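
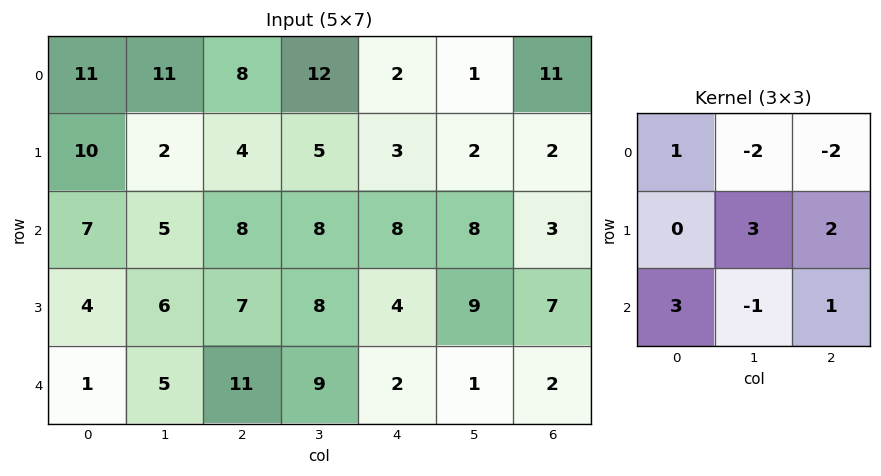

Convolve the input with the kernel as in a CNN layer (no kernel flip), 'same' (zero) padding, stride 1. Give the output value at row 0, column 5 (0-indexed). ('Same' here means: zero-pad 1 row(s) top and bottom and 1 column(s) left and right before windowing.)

The receptive field on the zero-padded input at this output position is [0 0 0 / 2 1 11 / 3 2 2]. Elementwise product with the kernel and sum: 0·1 + 0·-2 + 0·-2 + 1·3 + 11·2 + 3·3 + 2·-1 + 2·1.

34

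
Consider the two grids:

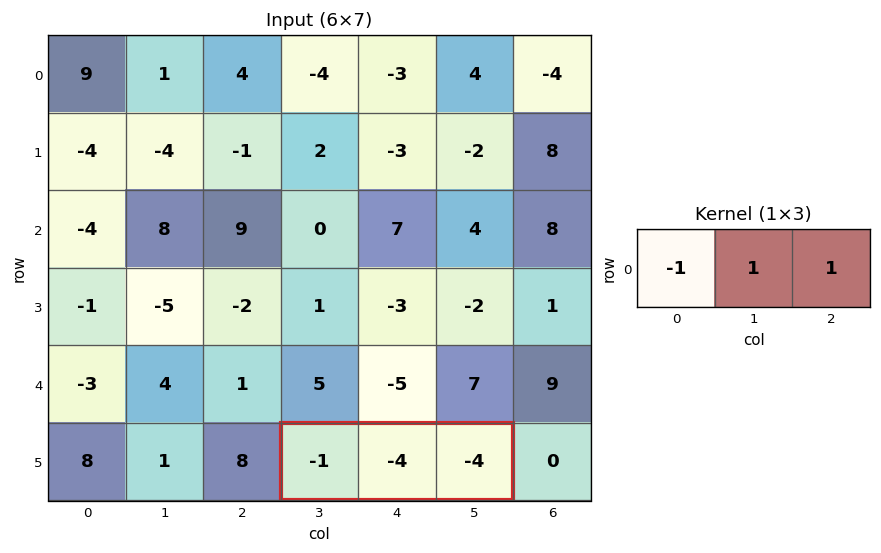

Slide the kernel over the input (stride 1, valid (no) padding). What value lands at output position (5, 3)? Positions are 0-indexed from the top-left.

-7

The receptive field on the input at this output position is [-1 -4 -4]. Elementwise product with the kernel and sum: -1·-1 + -4·1 + -4·1.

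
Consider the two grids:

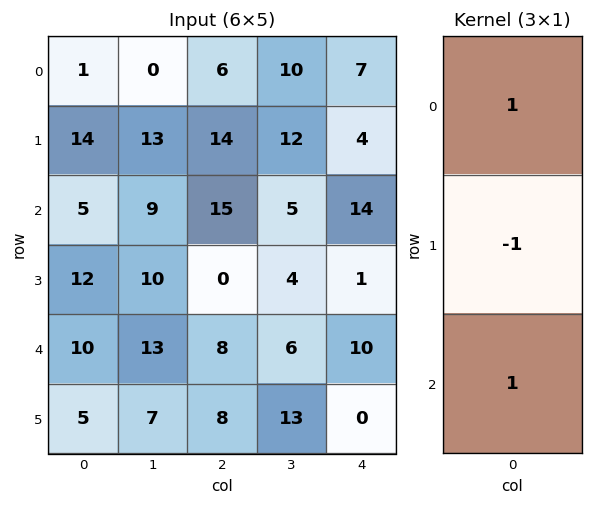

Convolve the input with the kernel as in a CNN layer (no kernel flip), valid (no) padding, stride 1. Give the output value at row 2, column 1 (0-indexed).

The receptive field on the input at this output position is [9 / 10 / 13]. Elementwise product with the kernel and sum: 9·1 + 10·-1 + 13·1.

12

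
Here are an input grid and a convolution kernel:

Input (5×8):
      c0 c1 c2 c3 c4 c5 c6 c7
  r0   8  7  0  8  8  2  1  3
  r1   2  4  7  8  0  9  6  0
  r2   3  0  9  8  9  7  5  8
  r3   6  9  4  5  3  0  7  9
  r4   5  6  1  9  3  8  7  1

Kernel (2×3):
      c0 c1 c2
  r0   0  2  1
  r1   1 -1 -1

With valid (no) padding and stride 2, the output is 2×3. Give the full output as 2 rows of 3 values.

Output[0,0]: The receptive field on the input at this output position is [8 7 0 / 2 4 7]. Elementwise product with the kernel and sum: 7·2 + 0·1 + 2·1 + 4·-1 + 7·-1.
Output[0,1]: The receptive field on the input at this output position is [0 8 8 / 7 8 0]. Elementwise product with the kernel and sum: 8·2 + 8·1 + 7·1 + 8·-1 + 0·-1.

5 23 -10
2 21 15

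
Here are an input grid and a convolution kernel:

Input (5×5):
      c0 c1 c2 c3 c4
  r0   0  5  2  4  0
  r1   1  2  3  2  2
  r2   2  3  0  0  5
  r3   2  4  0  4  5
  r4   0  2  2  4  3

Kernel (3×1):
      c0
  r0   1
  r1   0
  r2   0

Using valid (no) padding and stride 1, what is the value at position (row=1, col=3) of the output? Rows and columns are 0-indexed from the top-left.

The receptive field on the input at this output position is [2 / 0 / 4]. Elementwise product with the kernel and sum: 2·1.

2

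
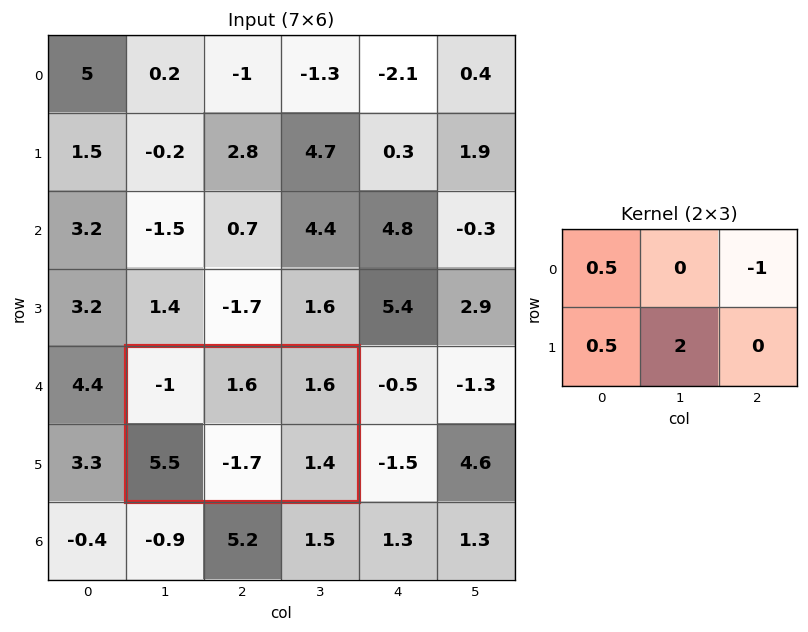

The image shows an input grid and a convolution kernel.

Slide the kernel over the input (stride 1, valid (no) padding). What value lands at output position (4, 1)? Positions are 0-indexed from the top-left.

The receptive field on the input at this output position is [-1 1.6 1.6 / 5.5 -1.7 1.4]. Elementwise product with the kernel and sum: -1·0.5 + 1.6·-1 + 5.5·0.5 + -1.7·2.

-2.75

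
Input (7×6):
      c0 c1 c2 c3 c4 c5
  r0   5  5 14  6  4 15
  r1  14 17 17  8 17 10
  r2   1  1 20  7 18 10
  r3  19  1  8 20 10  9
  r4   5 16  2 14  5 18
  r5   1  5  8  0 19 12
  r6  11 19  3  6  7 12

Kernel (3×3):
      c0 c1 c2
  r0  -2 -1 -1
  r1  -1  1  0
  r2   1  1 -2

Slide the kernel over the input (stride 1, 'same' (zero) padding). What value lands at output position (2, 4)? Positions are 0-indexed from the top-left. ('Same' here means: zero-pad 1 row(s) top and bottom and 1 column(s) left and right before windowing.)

The receptive field on the zero-padded input at this output position is [8 17 10 / 7 18 10 / 20 10 9]. Elementwise product with the kernel and sum: 8·-2 + 17·-1 + 10·-1 + 7·-1 + 18·1 + 20·1 + 10·1 + 9·-2.

-20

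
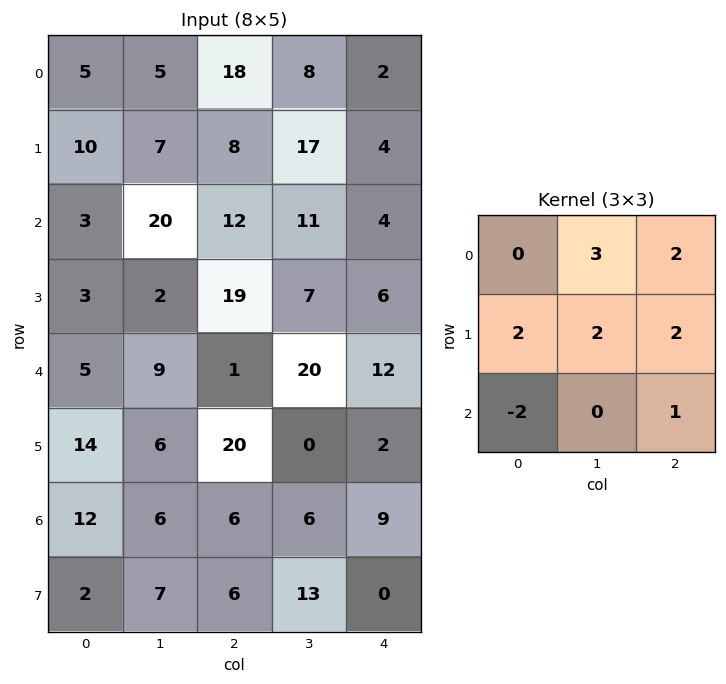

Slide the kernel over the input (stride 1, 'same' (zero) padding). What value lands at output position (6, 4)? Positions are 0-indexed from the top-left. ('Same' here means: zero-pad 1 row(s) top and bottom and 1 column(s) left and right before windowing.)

10

The receptive field on the zero-padded input at this output position is [0 2 0 / 6 9 0 / 13 0 0]. Elementwise product with the kernel and sum: 2·3 + 0·2 + 6·2 + 9·2 + 0·2 + 13·-2 + 0·1.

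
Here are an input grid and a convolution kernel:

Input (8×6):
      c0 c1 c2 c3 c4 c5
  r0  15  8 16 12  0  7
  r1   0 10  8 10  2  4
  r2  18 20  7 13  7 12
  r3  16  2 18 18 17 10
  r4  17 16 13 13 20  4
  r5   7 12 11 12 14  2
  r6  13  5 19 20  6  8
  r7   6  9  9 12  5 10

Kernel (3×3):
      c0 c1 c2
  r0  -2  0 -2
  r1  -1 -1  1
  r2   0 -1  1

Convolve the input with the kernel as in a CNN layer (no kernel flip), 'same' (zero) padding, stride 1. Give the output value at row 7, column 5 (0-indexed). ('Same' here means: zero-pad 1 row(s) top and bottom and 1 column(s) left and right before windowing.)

The receptive field on the zero-padded input at this output position is [6 8 0 / 5 10 0 / 0 0 0]. Elementwise product with the kernel and sum: 6·-2 + 0·-2 + 5·-1 + 10·-1 + 0·1 + 0·-1 + 0·1.

-27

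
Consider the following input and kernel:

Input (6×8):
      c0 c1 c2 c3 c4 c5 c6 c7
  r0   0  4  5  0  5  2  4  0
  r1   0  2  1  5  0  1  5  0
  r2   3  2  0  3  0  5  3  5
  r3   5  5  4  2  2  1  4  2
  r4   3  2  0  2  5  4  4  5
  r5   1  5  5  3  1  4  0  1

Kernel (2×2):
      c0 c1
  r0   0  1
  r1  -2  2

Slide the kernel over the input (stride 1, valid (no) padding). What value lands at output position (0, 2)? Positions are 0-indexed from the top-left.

8

The receptive field on the input at this output position is [5 0 / 1 5]. Elementwise product with the kernel and sum: 0·1 + 1·-2 + 5·2.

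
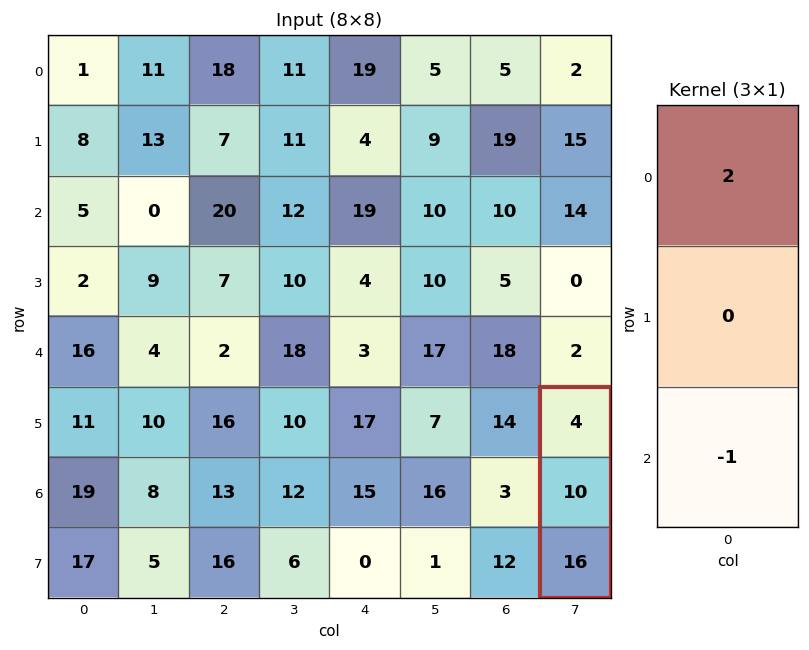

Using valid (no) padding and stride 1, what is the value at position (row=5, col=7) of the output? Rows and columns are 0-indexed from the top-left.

The receptive field on the input at this output position is [4 / 10 / 16]. Elementwise product with the kernel and sum: 4·2 + 16·-1.

-8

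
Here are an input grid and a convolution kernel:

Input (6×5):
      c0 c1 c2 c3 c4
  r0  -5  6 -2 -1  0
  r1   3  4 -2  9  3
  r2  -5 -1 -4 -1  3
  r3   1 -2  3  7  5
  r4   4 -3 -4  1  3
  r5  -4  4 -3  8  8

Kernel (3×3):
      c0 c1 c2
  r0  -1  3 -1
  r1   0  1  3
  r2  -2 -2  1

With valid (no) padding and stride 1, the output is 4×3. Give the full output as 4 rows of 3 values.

31 23 30
3 -21 19
7 29 29
-28 9 21

Output[0,0]: The receptive field on the input at this output position is [-5 6 -2 / 3 4 -2 / -5 -1 -4]. Elementwise product with the kernel and sum: -5·-1 + 6·3 + -2·-1 + 4·1 + -2·3 + -5·-2 + -1·-2 + -4·1.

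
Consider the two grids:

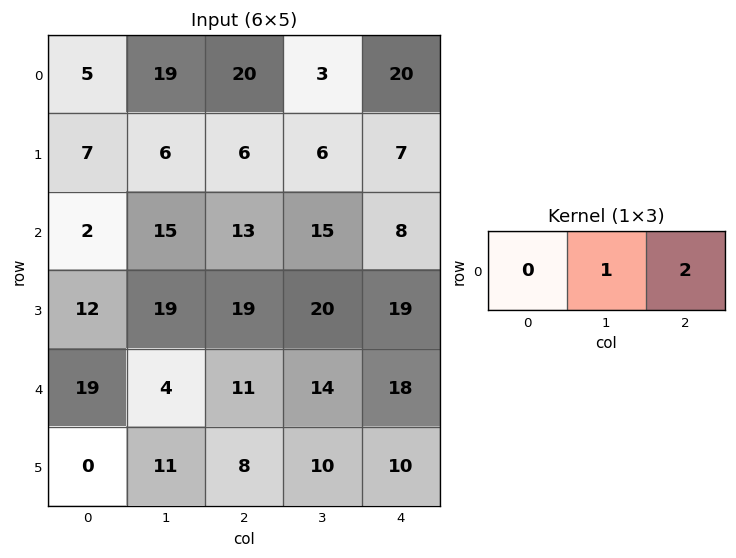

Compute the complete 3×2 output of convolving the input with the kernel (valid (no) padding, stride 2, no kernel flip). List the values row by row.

Output[0,0]: The receptive field on the input at this output position is [5 19 20]. Elementwise product with the kernel and sum: 19·1 + 20·2.
Output[0,1]: The receptive field on the input at this output position is [20 3 20]. Elementwise product with the kernel and sum: 3·1 + 20·2.

59 43
41 31
26 50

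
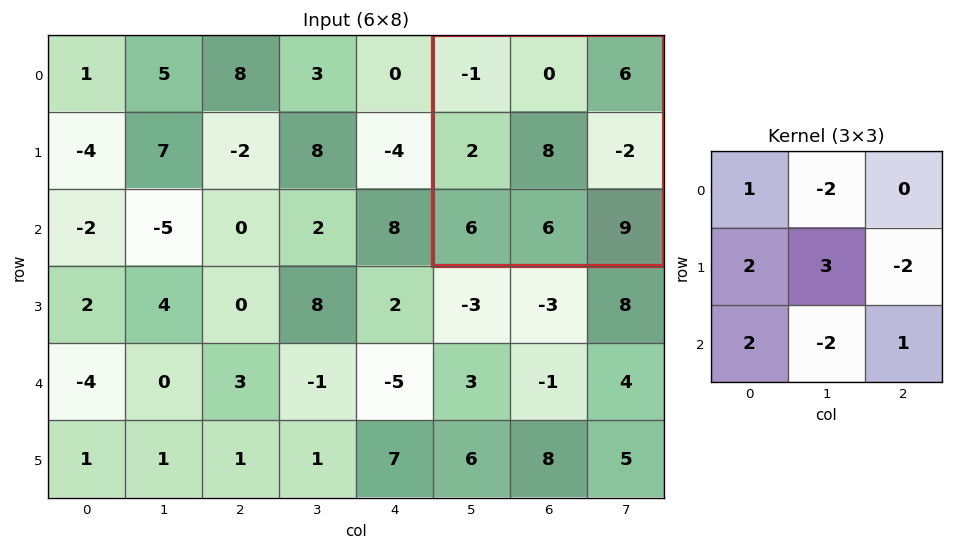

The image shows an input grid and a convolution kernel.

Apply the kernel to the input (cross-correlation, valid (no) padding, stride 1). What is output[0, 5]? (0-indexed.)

40

The receptive field on the input at this output position is [-1 0 6 / 2 8 -2 / 6 6 9]. Elementwise product with the kernel and sum: -1·1 + 0·-2 + 2·2 + 8·3 + -2·-2 + 6·2 + 6·-2 + 9·1.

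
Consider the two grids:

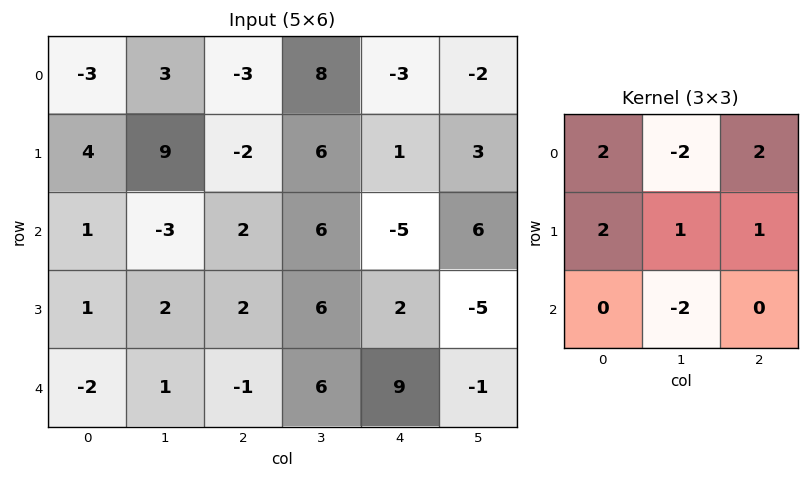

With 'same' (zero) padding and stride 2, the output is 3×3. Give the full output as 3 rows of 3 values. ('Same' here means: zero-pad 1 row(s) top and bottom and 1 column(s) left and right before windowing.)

Output[0,0]: The receptive field on the zero-padded input at this output position is [0 0 0 / 0 -3 3 / 0 4 9]. Elementwise product with the kernel and sum: 0·2 + 0·-2 + 0·2 + 0·2 + -3·1 + 3·1 + 4·-2.
Output[0,1]: The receptive field on the zero-padded input at this output position is [0 0 0 / 3 -3 8 / 9 -2 6]. Elementwise product with the kernel and sum: 0·2 + 0·-2 + 0·2 + 3·2 + -3·1 + 8·1 + -2·-2.

-8 15 9
6 32 25
1 19 18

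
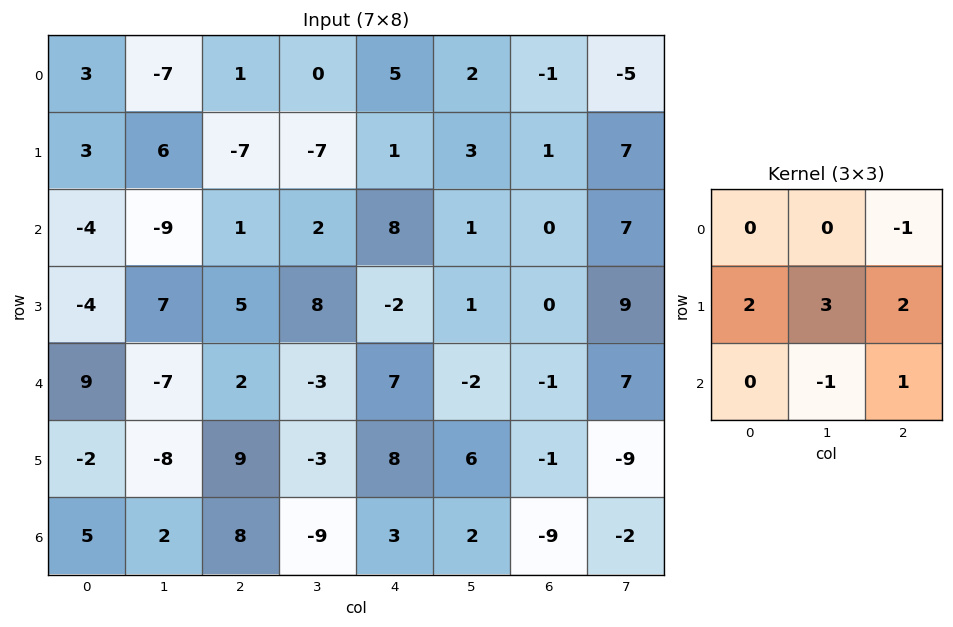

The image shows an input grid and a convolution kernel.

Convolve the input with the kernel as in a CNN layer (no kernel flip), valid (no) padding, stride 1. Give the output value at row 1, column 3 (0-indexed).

30

The receptive field on the input at this output position is [-7 1 3 / 2 8 1 / 8 -2 1]. Elementwise product with the kernel and sum: 3·-1 + 2·2 + 8·3 + 1·2 + -2·-1 + 1·1.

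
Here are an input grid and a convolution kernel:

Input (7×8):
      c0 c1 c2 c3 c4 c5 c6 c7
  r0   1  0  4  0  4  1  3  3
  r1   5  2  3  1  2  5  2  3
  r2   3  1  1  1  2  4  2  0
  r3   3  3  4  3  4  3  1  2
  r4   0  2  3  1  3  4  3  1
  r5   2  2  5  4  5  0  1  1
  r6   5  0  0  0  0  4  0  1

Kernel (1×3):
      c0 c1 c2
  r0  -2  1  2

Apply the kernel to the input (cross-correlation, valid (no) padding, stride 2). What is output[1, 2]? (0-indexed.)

4

The receptive field on the input at this output position is [2 4 2]. Elementwise product with the kernel and sum: 2·-2 + 4·1 + 2·2.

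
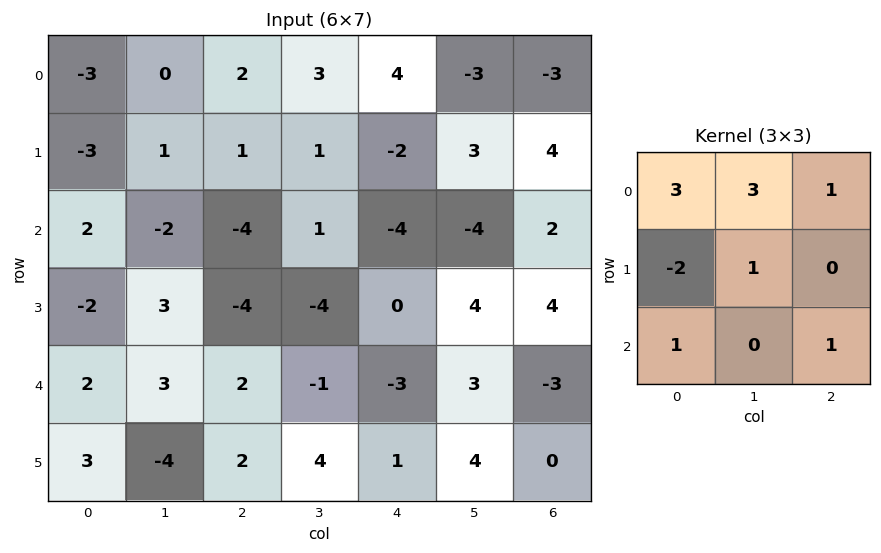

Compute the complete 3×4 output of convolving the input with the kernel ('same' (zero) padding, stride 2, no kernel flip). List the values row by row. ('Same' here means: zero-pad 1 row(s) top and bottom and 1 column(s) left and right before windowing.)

Output[0,0]: The receptive field on the zero-padded input at this output position is [0 0 0 / 0 -3 0 / 0 -3 1]. Elementwise product with the kernel and sum: 0·3 + 0·3 + 0·1 + 0·-2 + -3·1 + 0·1 + 1·1.

-2 4 2 6
-3 6 -6 35
-5 -11 -1 19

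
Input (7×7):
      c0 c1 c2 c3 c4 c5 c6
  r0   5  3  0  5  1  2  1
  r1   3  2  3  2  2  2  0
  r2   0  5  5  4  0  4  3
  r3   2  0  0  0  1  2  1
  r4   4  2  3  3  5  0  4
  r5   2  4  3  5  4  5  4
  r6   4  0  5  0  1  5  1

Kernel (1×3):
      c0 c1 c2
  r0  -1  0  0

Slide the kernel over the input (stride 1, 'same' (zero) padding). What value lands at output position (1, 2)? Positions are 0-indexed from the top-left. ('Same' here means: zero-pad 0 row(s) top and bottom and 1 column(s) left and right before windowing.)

The receptive field on the zero-padded input at this output position is [2 3 2]. Elementwise product with the kernel and sum: 2·-1.

-2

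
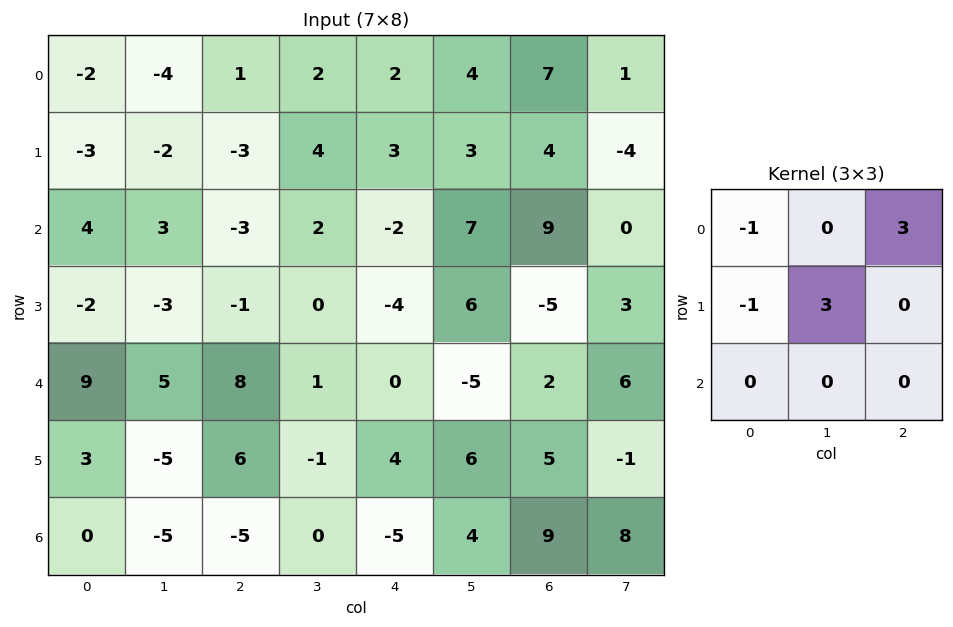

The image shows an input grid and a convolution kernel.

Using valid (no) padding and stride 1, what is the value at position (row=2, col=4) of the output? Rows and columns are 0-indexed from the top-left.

The receptive field on the input at this output position is [-2 7 9 / -4 6 -5 / 0 -5 2]. Elementwise product with the kernel and sum: -2·-1 + 9·3 + -4·-1 + 6·3.

51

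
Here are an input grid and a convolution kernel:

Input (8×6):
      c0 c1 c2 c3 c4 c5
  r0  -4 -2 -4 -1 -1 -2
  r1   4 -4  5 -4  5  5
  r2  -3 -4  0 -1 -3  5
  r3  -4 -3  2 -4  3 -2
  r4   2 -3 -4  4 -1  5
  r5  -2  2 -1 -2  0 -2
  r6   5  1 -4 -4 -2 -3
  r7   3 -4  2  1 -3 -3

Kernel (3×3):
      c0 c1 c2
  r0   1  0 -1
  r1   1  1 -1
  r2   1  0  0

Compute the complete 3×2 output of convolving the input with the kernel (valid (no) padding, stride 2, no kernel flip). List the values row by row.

Output[0,0]: The receptive field on the input at this output position is [-4 -2 -4 / 4 -4 5 / -3 -4 0]. Elementwise product with the kernel and sum: -4·1 + -4·-1 + 4·1 + -4·1 + 5·-1 + -3·1.
Output[0,1]: The receptive field on the input at this output position is [-4 -1 -1 / 5 -4 5 / 0 -1 -3]. Elementwise product with the kernel and sum: -4·1 + -1·-1 + 5·1 + -4·1 + 5·-1 + 0·1.

-8 -7
-10 -6
12 -10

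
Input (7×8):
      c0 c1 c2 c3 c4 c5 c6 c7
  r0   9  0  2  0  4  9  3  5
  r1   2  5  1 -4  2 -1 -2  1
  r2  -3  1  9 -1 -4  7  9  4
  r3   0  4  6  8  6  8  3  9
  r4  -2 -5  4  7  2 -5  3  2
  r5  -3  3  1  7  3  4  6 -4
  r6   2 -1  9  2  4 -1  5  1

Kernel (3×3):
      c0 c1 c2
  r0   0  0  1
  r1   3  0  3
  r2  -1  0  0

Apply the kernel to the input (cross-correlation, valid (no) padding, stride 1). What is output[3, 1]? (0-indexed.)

11

The receptive field on the input at this output position is [4 6 8 / -5 4 7 / 3 1 7]. Elementwise product with the kernel and sum: 8·1 + -5·3 + 7·3 + 3·-1.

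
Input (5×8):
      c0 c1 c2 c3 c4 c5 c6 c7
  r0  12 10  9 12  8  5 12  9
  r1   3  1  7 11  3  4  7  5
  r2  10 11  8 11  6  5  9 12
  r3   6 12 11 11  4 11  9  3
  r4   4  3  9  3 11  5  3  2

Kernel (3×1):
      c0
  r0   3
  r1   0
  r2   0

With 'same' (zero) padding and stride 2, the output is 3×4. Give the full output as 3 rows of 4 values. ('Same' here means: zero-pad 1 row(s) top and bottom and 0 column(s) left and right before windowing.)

0 0 0 0
9 21 9 21
18 33 12 27

Output[0,0]: The receptive field on the zero-padded input at this output position is [0 / 12 / 3]. Elementwise product with the kernel and sum: 0·3.
Output[0,1]: The receptive field on the zero-padded input at this output position is [0 / 9 / 7]. Elementwise product with the kernel and sum: 0·3.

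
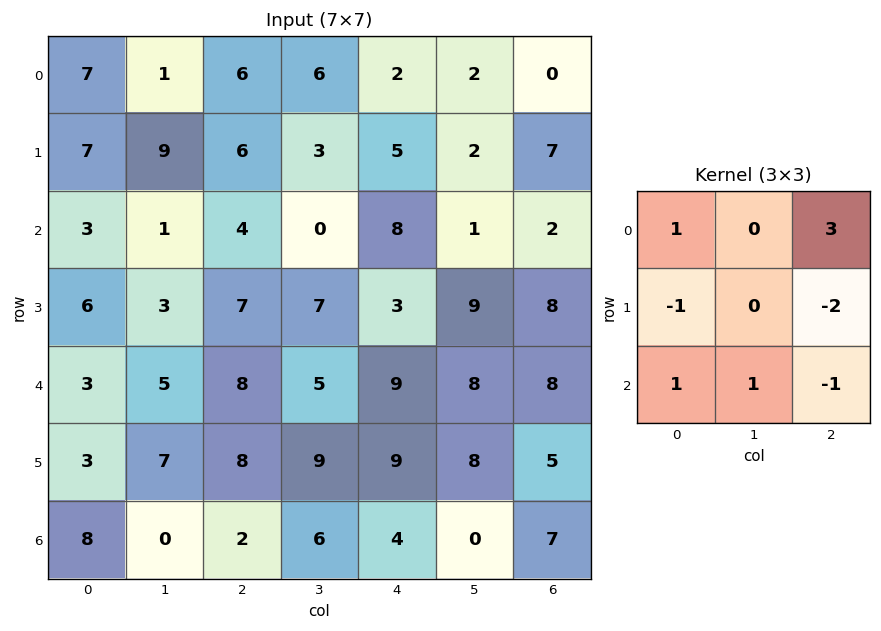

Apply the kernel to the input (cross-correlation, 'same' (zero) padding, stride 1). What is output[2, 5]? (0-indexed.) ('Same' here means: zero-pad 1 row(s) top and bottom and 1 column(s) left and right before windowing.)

18

The receptive field on the zero-padded input at this output position is [5 2 7 / 8 1 2 / 3 9 8]. Elementwise product with the kernel and sum: 5·1 + 7·3 + 8·-1 + 2·-2 + 3·1 + 9·1 + 8·-1.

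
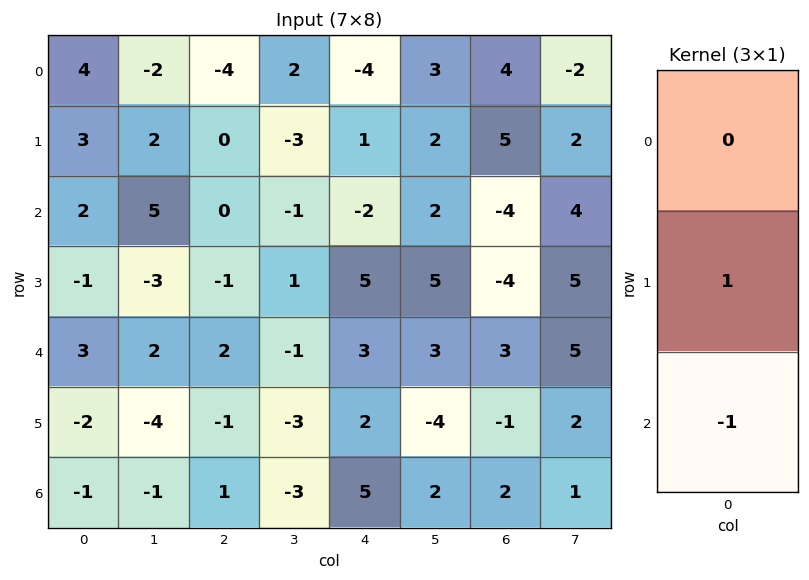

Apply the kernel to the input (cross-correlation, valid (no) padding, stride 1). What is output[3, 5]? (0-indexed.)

The receptive field on the input at this output position is [5 / 3 / -4]. Elementwise product with the kernel and sum: 3·1 + -4·-1.

7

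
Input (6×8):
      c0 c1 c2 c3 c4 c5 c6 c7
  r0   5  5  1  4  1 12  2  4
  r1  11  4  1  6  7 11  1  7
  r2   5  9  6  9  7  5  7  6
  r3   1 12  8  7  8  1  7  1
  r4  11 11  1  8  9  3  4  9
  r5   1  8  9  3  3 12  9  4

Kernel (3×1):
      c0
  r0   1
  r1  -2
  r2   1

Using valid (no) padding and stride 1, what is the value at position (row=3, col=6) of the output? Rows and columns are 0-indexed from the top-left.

The receptive field on the input at this output position is [7 / 4 / 9]. Elementwise product with the kernel and sum: 7·1 + 4·-2 + 9·1.

8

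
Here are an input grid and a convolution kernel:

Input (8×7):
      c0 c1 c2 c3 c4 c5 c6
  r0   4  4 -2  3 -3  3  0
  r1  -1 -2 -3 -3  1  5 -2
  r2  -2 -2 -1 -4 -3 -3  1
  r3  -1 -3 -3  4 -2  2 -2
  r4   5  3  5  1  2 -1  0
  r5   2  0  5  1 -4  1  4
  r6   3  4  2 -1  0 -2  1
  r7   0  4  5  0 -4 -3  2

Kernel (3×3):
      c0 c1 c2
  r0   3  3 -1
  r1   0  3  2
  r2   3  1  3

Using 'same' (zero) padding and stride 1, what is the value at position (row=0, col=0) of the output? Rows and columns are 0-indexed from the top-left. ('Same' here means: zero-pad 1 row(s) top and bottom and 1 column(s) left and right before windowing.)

13

The receptive field on the zero-padded input at this output position is [0 0 0 / 0 4 4 / 0 -1 -2]. Elementwise product with the kernel and sum: 0·3 + 0·3 + 0·-1 + 4·3 + 4·2 + 0·3 + -1·1 + -2·3.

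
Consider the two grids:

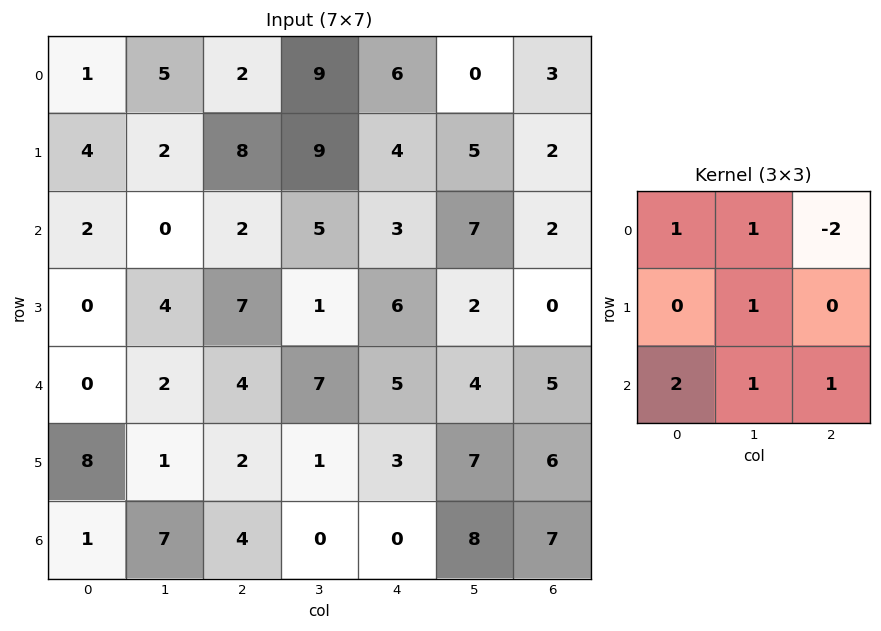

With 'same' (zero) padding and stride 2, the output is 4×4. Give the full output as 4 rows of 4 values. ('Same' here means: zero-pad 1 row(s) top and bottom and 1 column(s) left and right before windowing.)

Output[0,0]: The receptive field on the zero-padded input at this output position is [0 0 0 / 0 1 5 / 0 4 2]. Elementwise product with the kernel and sum: 0·1 + 0·1 + 0·-2 + 1·1 + 0·2 + 4·1 + 2·1.
Output[0,1]: The receptive field on the zero-padded input at this output position is [0 0 0 / 5 2 9 / 2 8 9]. Elementwise product with the kernel and sum: 0·1 + 0·1 + 0·-2 + 2·1 + 2·2 + 8·1 + 9·1.

7 23 33 15
6 10 16 13
1 18 20 27
7 5 -10 20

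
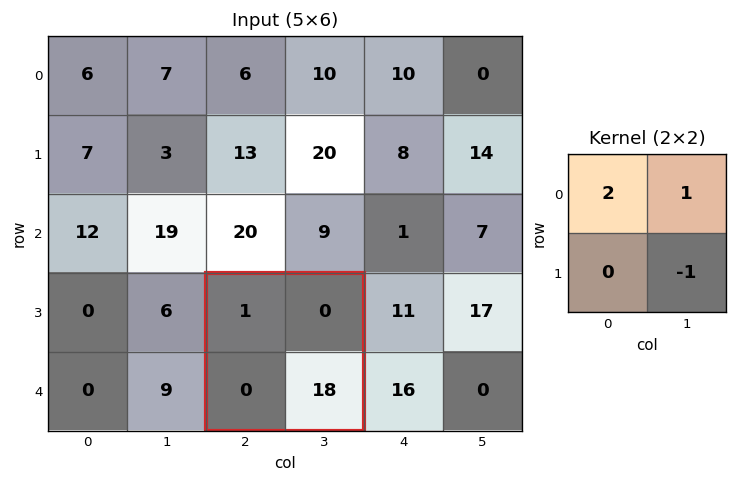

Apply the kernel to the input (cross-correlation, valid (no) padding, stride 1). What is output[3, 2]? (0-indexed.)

The receptive field on the input at this output position is [1 0 / 0 18]. Elementwise product with the kernel and sum: 1·2 + 0·1 + 18·-1.

-16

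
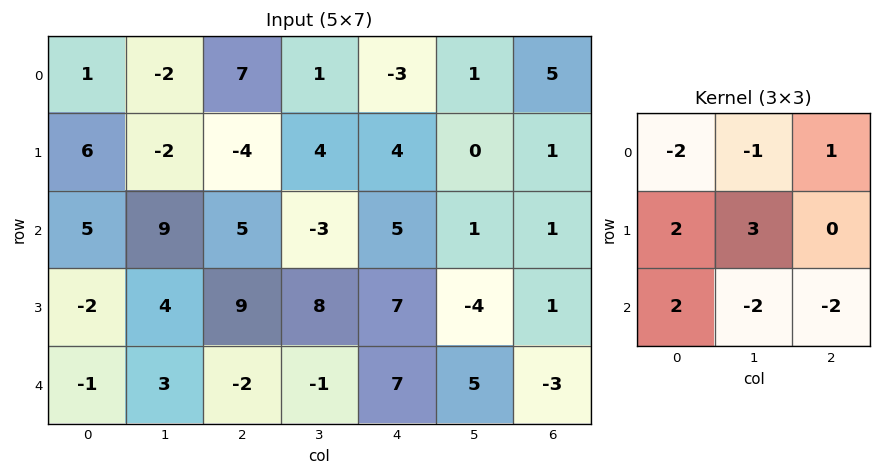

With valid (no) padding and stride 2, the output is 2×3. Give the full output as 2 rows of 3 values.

Output[0,0]: The receptive field on the input at this output position is [1 -2 7 / 6 -2 -4 / 5 9 5]. Elementwise product with the kernel and sum: 1·-2 + -2·-1 + 7·1 + 6·2 + -2·3 + 5·2 + 9·-2 + 5·-2.

-5 -8 24
-10 24 2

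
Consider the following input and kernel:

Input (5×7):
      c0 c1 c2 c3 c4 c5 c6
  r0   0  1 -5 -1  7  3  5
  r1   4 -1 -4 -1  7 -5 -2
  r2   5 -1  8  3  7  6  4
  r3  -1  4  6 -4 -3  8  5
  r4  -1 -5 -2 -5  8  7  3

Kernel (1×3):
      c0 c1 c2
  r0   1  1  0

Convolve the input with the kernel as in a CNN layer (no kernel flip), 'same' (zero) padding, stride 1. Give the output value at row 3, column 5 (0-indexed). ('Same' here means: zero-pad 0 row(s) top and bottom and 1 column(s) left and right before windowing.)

The receptive field on the zero-padded input at this output position is [-3 8 5]. Elementwise product with the kernel and sum: -3·1 + 8·1.

5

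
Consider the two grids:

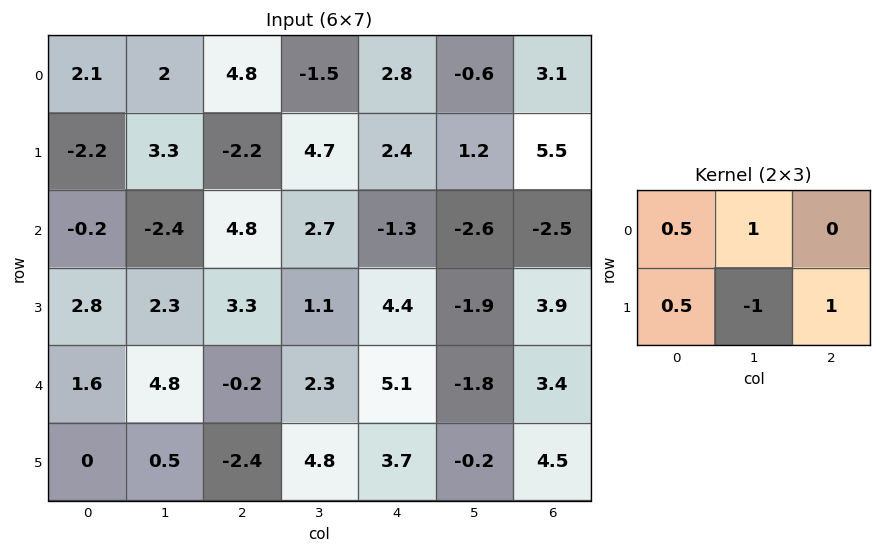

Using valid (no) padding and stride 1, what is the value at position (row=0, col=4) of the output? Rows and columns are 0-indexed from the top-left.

6.3

The receptive field on the input at this output position is [2.8 -0.6 3.1 / 2.4 1.2 5.5]. Elementwise product with the kernel and sum: 2.8·0.5 + -0.6·1 + 2.4·0.5 + 1.2·-1 + 5.5·1.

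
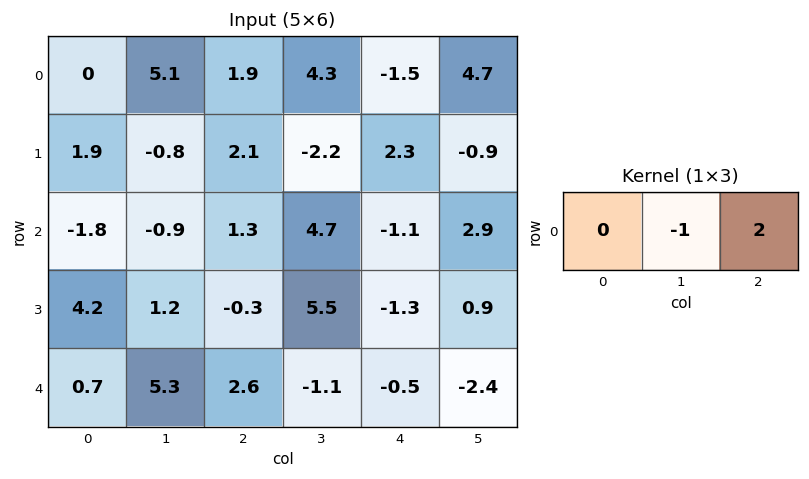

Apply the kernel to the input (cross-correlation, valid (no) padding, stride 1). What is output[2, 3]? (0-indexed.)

The receptive field on the input at this output position is [4.7 -1.1 2.9]. Elementwise product with the kernel and sum: -1.1·-1 + 2.9·2.

6.9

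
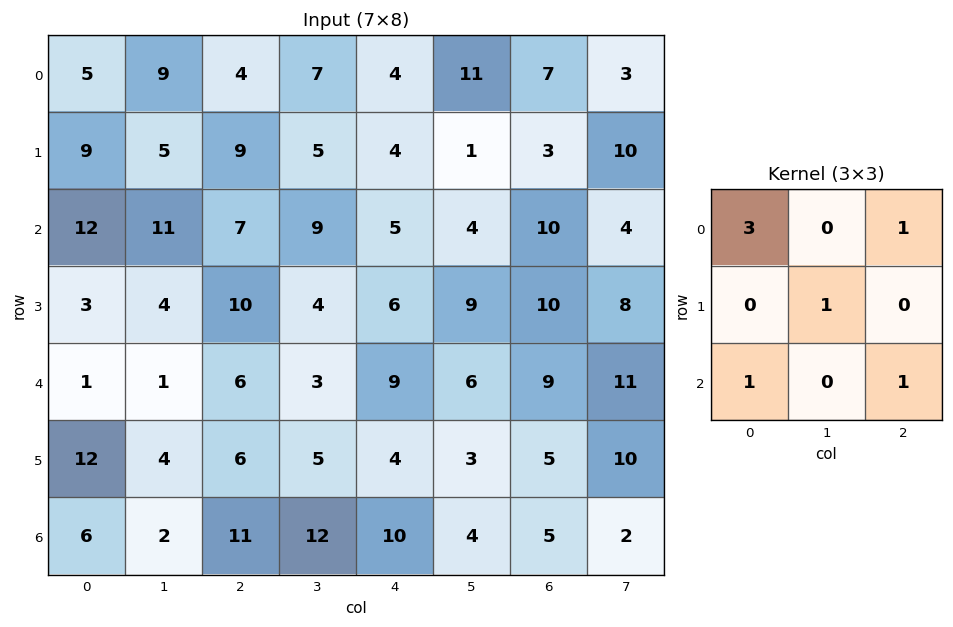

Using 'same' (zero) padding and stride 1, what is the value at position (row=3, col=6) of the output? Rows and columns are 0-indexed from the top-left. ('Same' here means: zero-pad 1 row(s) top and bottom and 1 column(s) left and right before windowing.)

43

The receptive field on the zero-padded input at this output position is [4 10 4 / 9 10 8 / 6 9 11]. Elementwise product with the kernel and sum: 4·3 + 4·1 + 10·1 + 6·1 + 11·1.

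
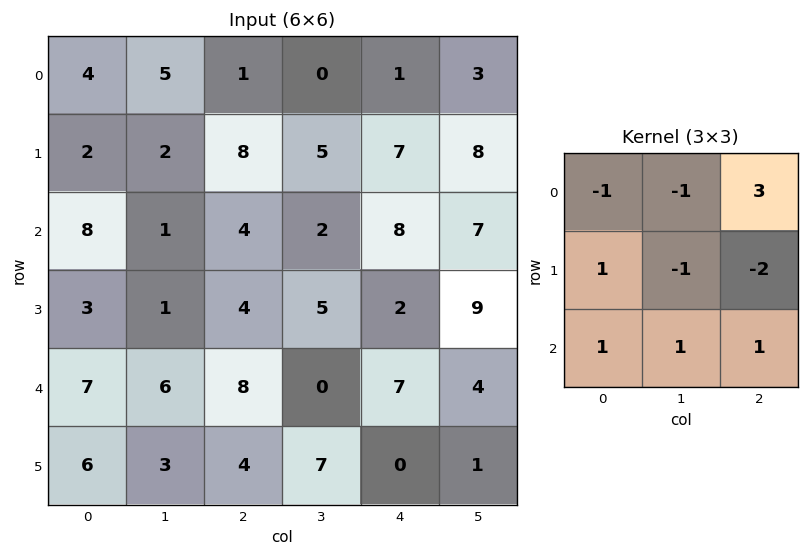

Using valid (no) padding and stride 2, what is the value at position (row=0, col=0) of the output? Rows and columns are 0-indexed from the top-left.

The receptive field on the input at this output position is [4 5 1 / 2 2 8 / 8 1 4]. Elementwise product with the kernel and sum: 4·-1 + 5·-1 + 1·3 + 2·1 + 2·-1 + 8·-2 + 8·1 + 1·1 + 4·1.

-9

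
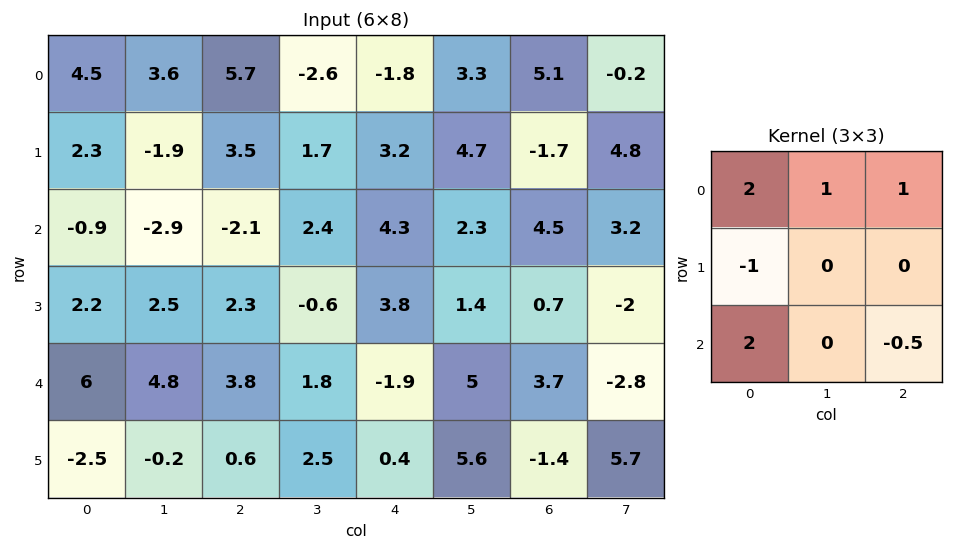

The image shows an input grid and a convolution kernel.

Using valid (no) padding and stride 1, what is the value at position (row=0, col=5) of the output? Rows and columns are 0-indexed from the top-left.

The receptive field on the input at this output position is [3.3 5.1 -0.2 / 4.7 -1.7 4.8 / 2.3 4.5 3.2]. Elementwise product with the kernel and sum: 3.3·2 + 5.1·1 + -0.2·1 + 4.7·-1 + 2.3·2 + 3.2·-0.5.

9.8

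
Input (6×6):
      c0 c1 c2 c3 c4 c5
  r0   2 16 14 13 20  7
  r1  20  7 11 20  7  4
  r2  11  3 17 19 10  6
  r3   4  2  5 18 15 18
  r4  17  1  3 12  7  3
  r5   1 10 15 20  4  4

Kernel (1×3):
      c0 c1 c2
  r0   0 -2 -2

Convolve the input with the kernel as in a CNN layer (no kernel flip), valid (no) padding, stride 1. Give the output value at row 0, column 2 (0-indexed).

-66

The receptive field on the input at this output position is [14 13 20]. Elementwise product with the kernel and sum: 13·-2 + 20·-2.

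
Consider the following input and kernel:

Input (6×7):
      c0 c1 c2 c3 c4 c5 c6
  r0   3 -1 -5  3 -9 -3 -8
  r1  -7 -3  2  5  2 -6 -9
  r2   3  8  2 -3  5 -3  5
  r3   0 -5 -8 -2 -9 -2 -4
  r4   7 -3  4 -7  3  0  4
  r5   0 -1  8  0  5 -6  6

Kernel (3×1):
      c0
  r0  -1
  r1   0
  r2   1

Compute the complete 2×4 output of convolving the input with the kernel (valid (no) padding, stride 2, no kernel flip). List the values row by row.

Output[0,0]: The receptive field on the input at this output position is [3 / -7 / 3]. Elementwise product with the kernel and sum: 3·-1 + 3·1.

0 7 14 13
4 2 -2 -1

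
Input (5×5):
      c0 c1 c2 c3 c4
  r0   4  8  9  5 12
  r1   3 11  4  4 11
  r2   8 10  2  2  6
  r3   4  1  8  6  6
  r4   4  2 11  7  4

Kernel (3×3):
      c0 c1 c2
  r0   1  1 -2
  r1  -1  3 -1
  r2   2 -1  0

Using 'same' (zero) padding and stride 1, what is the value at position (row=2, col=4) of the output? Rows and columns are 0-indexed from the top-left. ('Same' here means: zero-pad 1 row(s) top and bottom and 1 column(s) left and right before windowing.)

37

The receptive field on the zero-padded input at this output position is [4 11 0 / 2 6 0 / 6 6 0]. Elementwise product with the kernel and sum: 4·1 + 11·1 + 0·-2 + 2·-1 + 6·3 + 0·-1 + 6·2 + 6·-1.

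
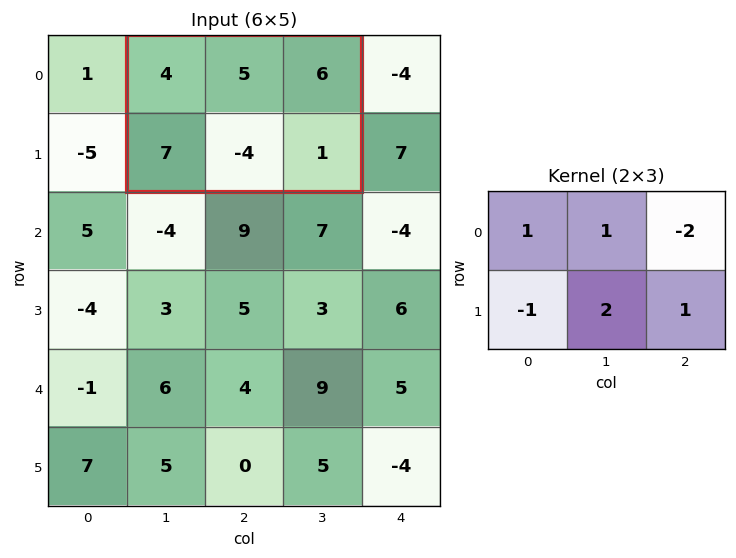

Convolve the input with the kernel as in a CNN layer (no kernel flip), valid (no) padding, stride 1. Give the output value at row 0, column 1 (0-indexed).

-17

The receptive field on the input at this output position is [4 5 6 / 7 -4 1]. Elementwise product with the kernel and sum: 4·1 + 5·1 + 6·-2 + 7·-1 + -4·2 + 1·1.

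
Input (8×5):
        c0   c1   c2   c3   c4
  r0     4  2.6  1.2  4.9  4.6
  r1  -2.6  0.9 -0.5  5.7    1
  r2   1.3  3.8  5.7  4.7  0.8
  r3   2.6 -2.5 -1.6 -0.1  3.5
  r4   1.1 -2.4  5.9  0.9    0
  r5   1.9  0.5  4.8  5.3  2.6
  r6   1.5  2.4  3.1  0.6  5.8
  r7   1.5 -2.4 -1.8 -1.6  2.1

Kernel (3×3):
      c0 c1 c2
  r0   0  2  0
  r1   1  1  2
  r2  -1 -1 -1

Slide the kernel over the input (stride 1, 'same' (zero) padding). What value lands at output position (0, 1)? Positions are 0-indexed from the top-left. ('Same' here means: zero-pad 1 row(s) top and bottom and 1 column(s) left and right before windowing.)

11.2

The receptive field on the zero-padded input at this output position is [0 0 0 / 4 2.6 1.2 / -2.6 0.9 -0.5]. Elementwise product with the kernel and sum: 0·2 + 4·1 + 2.6·1 + 1.2·2 + -2.6·-1 + 0.9·-1 + -0.5·-1.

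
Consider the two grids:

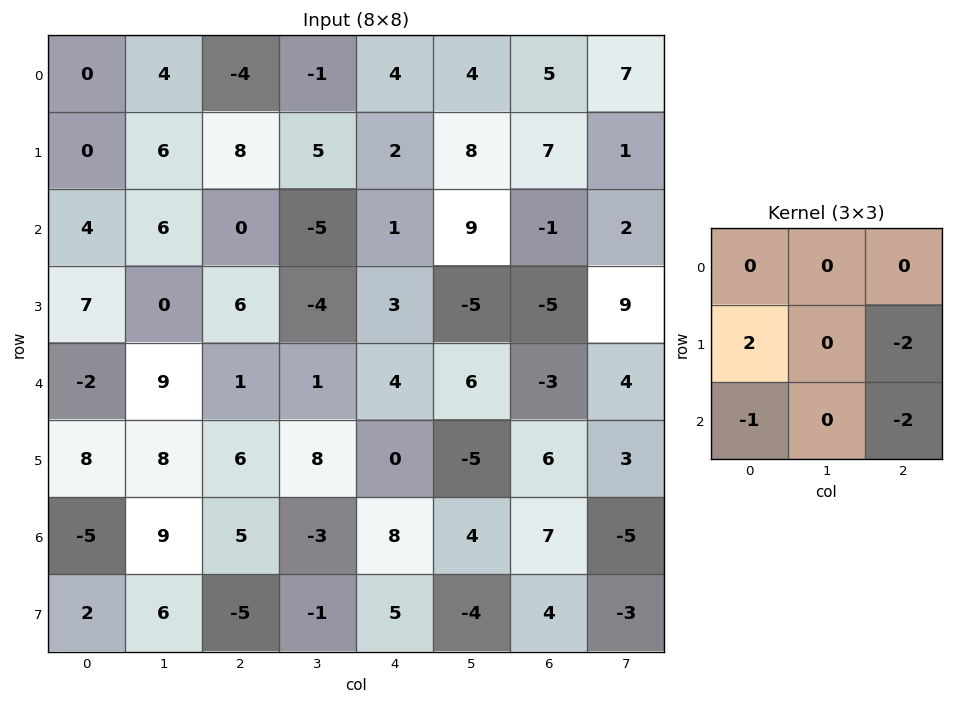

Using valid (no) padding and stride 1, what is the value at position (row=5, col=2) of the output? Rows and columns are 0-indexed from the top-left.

The receptive field on the input at this output position is [6 8 0 / 5 -3 8 / -5 -1 5]. Elementwise product with the kernel and sum: 5·2 + 8·-2 + -5·-1 + 5·-2.

-11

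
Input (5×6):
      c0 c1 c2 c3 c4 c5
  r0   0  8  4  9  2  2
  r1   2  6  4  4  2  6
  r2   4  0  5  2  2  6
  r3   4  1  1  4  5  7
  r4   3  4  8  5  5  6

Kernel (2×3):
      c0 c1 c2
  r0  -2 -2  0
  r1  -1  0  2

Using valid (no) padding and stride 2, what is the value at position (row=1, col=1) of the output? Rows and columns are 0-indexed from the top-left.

-5

The receptive field on the input at this output position is [5 2 2 / 1 4 5]. Elementwise product with the kernel and sum: 5·-2 + 2·-2 + 1·-1 + 5·2.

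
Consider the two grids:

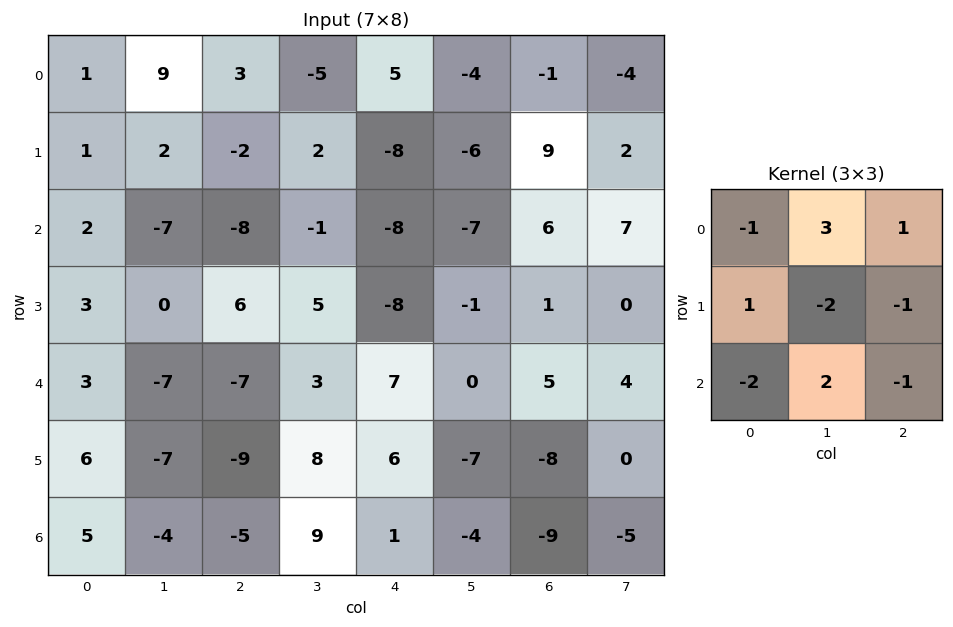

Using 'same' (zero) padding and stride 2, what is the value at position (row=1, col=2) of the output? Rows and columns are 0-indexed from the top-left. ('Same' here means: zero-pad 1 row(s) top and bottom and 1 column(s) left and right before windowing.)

The receptive field on the zero-padded input at this output position is [2 -8 -6 / -1 -8 -7 / 5 -8 -1]. Elementwise product with the kernel and sum: 2·-1 + -8·3 + -6·1 + -1·1 + -8·-2 + -7·-1 + 5·-2 + -8·2 + -1·-1.

-35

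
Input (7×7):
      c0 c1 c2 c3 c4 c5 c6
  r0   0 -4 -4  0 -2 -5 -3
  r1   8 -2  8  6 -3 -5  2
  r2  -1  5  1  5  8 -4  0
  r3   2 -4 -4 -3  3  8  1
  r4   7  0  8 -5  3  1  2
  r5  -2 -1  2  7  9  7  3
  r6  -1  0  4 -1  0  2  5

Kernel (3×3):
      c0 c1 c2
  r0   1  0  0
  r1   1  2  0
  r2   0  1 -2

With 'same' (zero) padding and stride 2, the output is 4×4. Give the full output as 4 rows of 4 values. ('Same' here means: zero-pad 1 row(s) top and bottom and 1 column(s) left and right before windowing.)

Output[0,0]: The receptive field on the zero-padded input at this output position is [0 0 0 / 0 0 -4 / 0 8 -2]. Elementwise product with the kernel and sum: 0·1 + 0·1 + 0·2 + 8·1 + -2·-2.

12 -16 3 -9
8 7 14 -8
14 0 -7 16
-2 7 6 19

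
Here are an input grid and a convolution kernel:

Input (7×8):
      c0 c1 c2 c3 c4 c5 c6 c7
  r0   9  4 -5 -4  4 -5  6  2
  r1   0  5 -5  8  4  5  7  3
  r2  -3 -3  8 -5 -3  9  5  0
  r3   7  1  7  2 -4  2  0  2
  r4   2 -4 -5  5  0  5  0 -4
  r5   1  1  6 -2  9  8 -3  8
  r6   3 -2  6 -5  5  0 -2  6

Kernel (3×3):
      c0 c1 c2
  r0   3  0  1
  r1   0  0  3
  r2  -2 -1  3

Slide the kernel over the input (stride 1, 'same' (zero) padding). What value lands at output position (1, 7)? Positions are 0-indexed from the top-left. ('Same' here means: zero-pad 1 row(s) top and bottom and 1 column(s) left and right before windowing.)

8

The receptive field on the zero-padded input at this output position is [6 2 0 / 7 3 0 / 5 0 0]. Elementwise product with the kernel and sum: 6·3 + 0·1 + 0·3 + 5·-2 + 0·-1 + 0·3.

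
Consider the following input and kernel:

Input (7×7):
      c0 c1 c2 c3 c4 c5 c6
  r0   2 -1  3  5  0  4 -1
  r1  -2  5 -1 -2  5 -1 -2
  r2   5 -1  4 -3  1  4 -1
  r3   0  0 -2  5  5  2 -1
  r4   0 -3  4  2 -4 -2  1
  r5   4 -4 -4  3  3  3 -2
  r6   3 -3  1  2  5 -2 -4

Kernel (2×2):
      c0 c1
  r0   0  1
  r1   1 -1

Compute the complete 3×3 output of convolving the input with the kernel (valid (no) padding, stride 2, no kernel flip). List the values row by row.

Output[0,0]: The receptive field on the input at this output position is [2 -1 / -2 5]. Elementwise product with the kernel and sum: -1·1 + -2·1 + 5·-1.

-8 6 10
-1 -10 7
5 -5 -2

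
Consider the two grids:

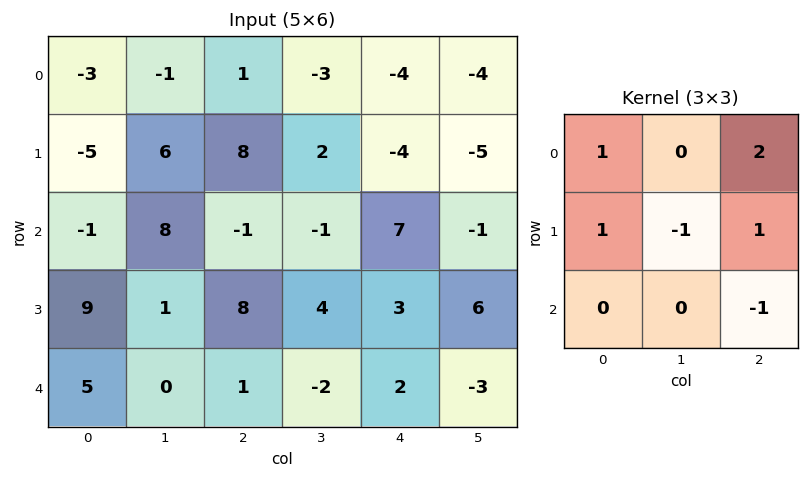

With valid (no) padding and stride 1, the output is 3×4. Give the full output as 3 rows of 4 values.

-3 -6 -12 -9
-7 14 4 -23
12 5 18 7

Output[0,0]: The receptive field on the input at this output position is [-3 -1 1 / -5 6 8 / -1 8 -1]. Elementwise product with the kernel and sum: -3·1 + 1·2 + -5·1 + 6·-1 + 8·1 + -1·-1.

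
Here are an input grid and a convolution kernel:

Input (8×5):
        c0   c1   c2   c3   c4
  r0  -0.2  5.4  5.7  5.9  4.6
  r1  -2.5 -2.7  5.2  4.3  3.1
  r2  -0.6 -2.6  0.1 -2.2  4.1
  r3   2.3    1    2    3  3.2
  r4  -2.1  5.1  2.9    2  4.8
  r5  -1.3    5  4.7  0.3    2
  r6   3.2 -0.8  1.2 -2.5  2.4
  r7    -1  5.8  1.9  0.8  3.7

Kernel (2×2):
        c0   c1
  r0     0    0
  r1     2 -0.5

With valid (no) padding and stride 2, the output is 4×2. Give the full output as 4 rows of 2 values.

-3.65 8.25
4.1 2.5
-5.1 9.25
-4.9 3.4

Output[0,0]: The receptive field on the input at this output position is [-0.2 5.4 / -2.5 -2.7]. Elementwise product with the kernel and sum: -2.5·2 + -2.7·-0.5.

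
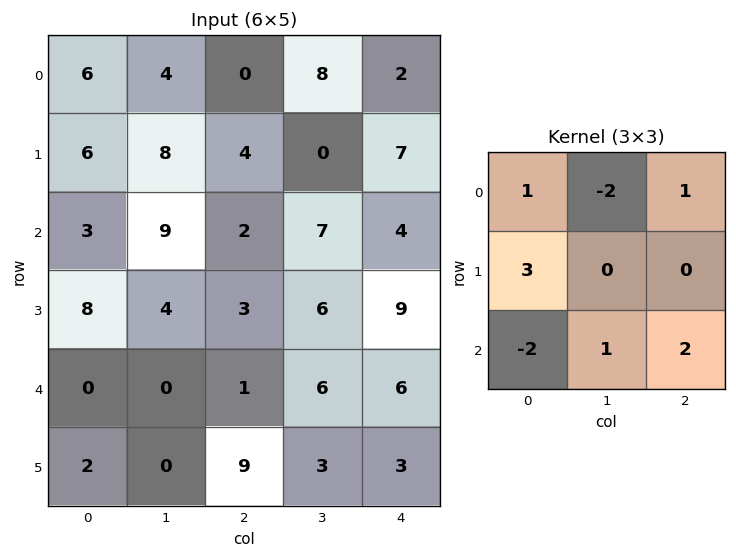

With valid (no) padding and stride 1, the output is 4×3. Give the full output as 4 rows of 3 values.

Output[0,0]: The receptive field on the input at this output position is [6 4 0 / 6 8 4 / 3 9 2]. Elementwise product with the kernel and sum: 6·1 + 4·-2 + 0·1 + 6·3 + 3·-2 + 9·1 + 2·2.
Output[0,1]: The receptive field on the input at this output position is [4 0 8 / 8 4 0 / 9 2 7]. Elementwise product with the kernel and sum: 4·1 + 0·-2 + 8·1 + 8·3 + 9·-2 + 2·1 + 7·2.

23 34 9
-3 34 35
13 37 17
17 19 -6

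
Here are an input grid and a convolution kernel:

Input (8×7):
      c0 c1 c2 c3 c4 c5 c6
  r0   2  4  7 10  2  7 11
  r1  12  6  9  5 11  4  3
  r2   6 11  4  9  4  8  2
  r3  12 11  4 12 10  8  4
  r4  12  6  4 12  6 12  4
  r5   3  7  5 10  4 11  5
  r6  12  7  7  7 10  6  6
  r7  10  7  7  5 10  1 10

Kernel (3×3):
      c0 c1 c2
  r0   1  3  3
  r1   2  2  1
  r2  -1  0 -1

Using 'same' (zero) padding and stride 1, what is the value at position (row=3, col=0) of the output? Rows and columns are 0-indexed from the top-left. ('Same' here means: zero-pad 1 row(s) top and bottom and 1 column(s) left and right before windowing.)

The receptive field on the zero-padded input at this output position is [0 6 11 / 0 12 11 / 0 12 6]. Elementwise product with the kernel and sum: 0·1 + 6·3 + 11·3 + 0·2 + 12·2 + 11·1 + 0·-1 + 6·-1.

80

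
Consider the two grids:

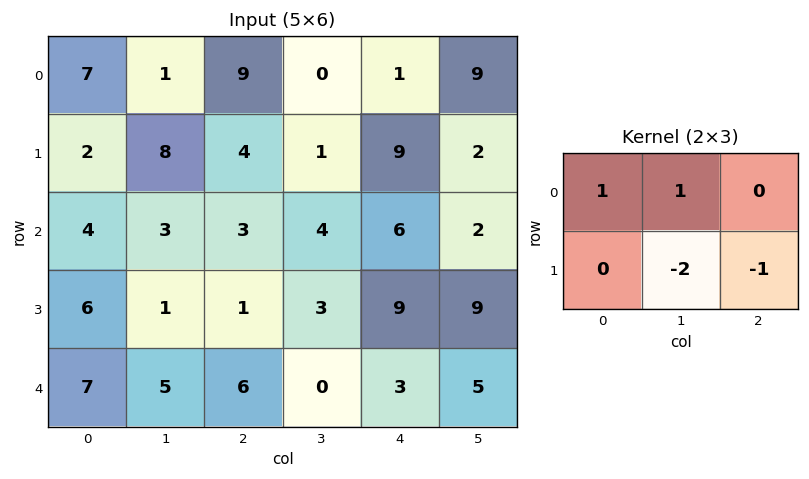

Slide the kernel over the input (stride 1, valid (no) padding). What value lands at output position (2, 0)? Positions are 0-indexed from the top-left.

The receptive field on the input at this output position is [4 3 3 / 6 1 1]. Elementwise product with the kernel and sum: 4·1 + 3·1 + 1·-2 + 1·-1.

4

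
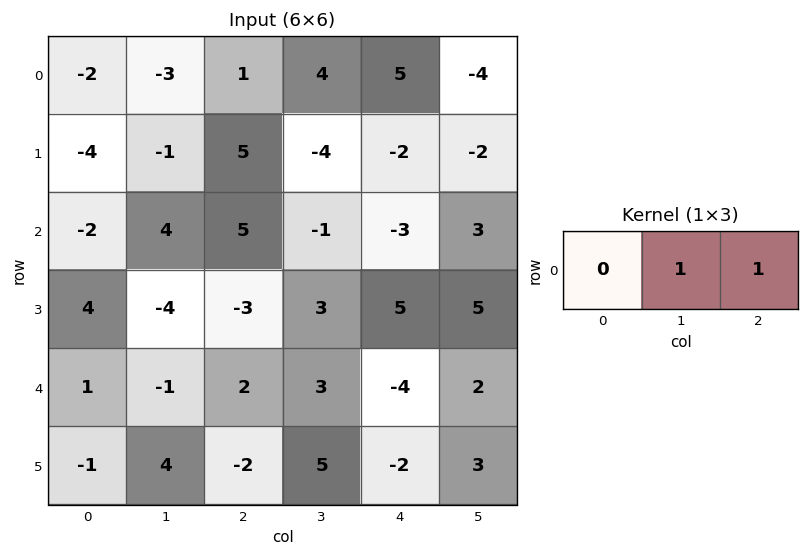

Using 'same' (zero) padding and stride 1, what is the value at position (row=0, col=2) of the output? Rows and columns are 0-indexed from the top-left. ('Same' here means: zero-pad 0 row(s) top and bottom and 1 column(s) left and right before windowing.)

The receptive field on the zero-padded input at this output position is [-3 1 4]. Elementwise product with the kernel and sum: 1·1 + 4·1.

5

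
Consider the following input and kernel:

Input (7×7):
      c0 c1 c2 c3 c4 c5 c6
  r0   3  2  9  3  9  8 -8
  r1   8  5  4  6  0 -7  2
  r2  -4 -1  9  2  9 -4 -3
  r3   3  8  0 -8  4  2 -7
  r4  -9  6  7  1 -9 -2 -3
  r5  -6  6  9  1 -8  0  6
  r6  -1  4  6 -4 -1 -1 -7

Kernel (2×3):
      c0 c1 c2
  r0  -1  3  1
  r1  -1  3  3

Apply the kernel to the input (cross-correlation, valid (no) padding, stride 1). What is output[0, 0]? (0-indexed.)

31

The receptive field on the input at this output position is [3 2 9 / 8 5 4]. Elementwise product with the kernel and sum: 3·-1 + 2·3 + 9·1 + 8·-1 + 5·3 + 4·3.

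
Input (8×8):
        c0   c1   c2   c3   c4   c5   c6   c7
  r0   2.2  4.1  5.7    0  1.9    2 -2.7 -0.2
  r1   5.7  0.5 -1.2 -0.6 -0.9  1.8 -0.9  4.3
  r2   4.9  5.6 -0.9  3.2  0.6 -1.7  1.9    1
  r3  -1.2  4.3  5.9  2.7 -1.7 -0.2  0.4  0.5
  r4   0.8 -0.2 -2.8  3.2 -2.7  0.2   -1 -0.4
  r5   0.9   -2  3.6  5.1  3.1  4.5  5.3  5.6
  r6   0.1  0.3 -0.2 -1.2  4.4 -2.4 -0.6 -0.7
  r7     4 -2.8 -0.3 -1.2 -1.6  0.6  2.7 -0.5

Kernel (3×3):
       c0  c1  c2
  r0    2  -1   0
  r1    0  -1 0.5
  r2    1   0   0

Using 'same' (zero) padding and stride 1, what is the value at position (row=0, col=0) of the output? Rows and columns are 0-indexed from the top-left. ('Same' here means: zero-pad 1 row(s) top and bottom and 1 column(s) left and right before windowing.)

The receptive field on the zero-padded input at this output position is [0 0 0 / 0 2.2 4.1 / 0 5.7 0.5]. Elementwise product with the kernel and sum: 0·2 + 0·-1 + 2.2·-1 + 4.1·0.5 + 0·1.

-0.15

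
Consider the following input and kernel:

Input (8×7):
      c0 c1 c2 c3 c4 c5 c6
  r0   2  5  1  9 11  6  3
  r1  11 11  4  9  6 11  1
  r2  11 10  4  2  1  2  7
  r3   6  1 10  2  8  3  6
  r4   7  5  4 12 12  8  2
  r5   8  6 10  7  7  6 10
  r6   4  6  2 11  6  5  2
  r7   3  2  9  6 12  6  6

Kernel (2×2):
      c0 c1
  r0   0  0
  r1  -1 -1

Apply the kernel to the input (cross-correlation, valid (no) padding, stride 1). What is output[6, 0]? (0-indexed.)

The receptive field on the input at this output position is [4 6 / 3 2]. Elementwise product with the kernel and sum: 3·-1 + 2·-1.

-5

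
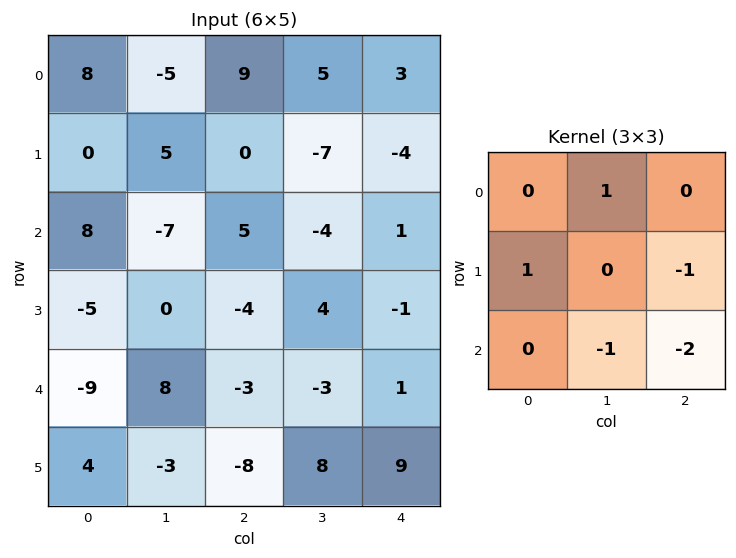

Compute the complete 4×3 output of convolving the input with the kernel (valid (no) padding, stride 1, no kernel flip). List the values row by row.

-8 24 11
16 -7 -5
-10 10 -6
13 -1 -26

Output[0,0]: The receptive field on the input at this output position is [8 -5 9 / 0 5 0 / 8 -7 5]. Elementwise product with the kernel and sum: -5·1 + 0·1 + 0·-1 + -7·-1 + 5·-2.
Output[0,1]: The receptive field on the input at this output position is [-5 9 5 / 5 0 -7 / -7 5 -4]. Elementwise product with the kernel and sum: 9·1 + 5·1 + -7·-1 + 5·-1 + -4·-2.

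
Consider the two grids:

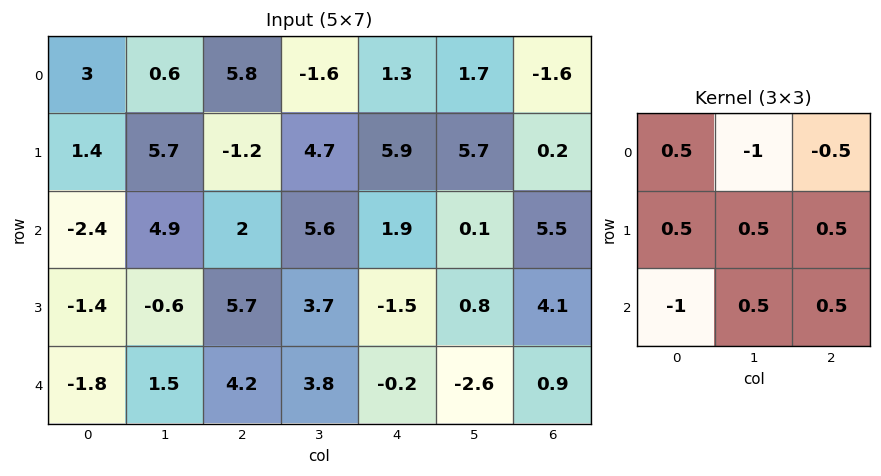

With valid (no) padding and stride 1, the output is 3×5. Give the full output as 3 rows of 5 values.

Output[0,0]: The receptive field on the input at this output position is [3 0.6 5.8 / 1.4 5.7 -1.2 / -2.4 4.9 2]. Elementwise product with the kernel and sum: 3·0.5 + 0.6·-1 + 5.8·-0.5 + 1.4·0.5 + 5.7·0.5 + -1.2·0.5 + -2.4·-1 + 4.9·0.5 + 2·0.5.
Output[0,1]: The receptive field on the input at this output position is [0.6 5.8 -1.6 / 5.7 -1.2 4.7 / 4.9 2 5.6]. Elementwise product with the kernel and sum: 0.6·0.5 + 5.8·-1 + -1.6·-0.5 + 5.7·0.5 + -1.2·0.5 + 4.7·0.5 + 4.9·-1 + 2·0.5 + 5.6·0.5.

6.8 -1.2 10.3 0.6 6.55
1.8 13.25 -8.1 -6.65 4.85
-0.6 4.55 -4 -2.85 -0.85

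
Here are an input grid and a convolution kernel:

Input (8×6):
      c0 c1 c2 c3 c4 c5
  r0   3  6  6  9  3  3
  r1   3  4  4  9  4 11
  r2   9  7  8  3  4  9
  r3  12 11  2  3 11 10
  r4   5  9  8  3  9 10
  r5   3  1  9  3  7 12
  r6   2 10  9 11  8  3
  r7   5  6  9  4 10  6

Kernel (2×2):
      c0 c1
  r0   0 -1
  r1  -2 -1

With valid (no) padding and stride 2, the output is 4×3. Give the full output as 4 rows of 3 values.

Output[0,0]: The receptive field on the input at this output position is [3 6 / 3 4]. Elementwise product with the kernel and sum: 6·-1 + 3·-2 + 4·-1.
Output[0,1]: The receptive field on the input at this output position is [6 9 / 4 9]. Elementwise product with the kernel and sum: 9·-1 + 4·-2 + 9·-1.

-16 -26 -22
-42 -10 -41
-16 -24 -36
-26 -33 -29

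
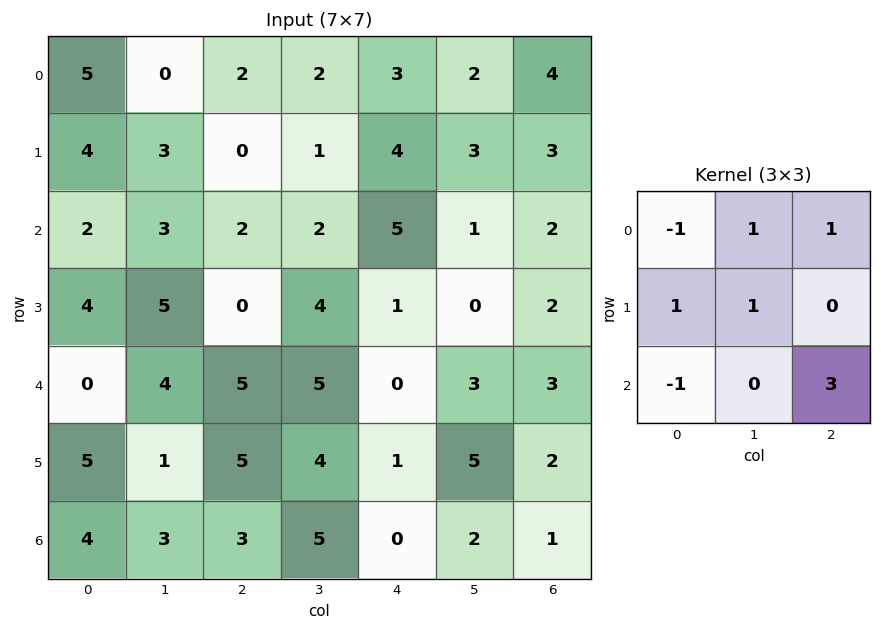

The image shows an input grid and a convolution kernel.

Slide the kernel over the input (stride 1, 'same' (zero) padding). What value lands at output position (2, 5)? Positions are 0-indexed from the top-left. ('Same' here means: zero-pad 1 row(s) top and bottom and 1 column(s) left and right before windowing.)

The receptive field on the zero-padded input at this output position is [4 3 3 / 5 1 2 / 1 0 2]. Elementwise product with the kernel and sum: 4·-1 + 3·1 + 3·1 + 5·1 + 1·1 + 1·-1 + 2·3.

13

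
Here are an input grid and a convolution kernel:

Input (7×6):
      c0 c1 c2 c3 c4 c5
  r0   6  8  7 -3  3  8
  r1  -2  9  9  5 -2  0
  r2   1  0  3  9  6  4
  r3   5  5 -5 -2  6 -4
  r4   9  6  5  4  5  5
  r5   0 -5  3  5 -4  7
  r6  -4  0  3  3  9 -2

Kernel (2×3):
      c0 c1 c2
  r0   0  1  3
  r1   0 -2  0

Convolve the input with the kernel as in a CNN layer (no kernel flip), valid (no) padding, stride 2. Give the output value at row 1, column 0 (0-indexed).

The receptive field on the input at this output position is [1 0 3 / 5 5 -5]. Elementwise product with the kernel and sum: 0·1 + 3·3 + 5·-2.

-1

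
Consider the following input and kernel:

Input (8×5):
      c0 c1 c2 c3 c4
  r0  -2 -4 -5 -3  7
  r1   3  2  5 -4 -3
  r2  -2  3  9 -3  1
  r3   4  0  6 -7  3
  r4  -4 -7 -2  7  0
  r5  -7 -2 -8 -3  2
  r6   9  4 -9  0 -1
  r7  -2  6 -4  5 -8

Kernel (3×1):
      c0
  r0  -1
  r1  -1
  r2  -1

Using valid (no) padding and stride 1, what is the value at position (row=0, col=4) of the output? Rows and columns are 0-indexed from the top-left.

-5

The receptive field on the input at this output position is [7 / -3 / 1]. Elementwise product with the kernel and sum: 7·-1 + -3·-1 + 1·-1.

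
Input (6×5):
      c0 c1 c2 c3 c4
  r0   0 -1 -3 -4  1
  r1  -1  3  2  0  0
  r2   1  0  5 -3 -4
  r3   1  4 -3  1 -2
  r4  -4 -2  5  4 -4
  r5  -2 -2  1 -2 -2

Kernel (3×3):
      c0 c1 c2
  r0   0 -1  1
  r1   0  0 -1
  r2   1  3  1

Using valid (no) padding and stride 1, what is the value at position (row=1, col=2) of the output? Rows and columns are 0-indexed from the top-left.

2

The receptive field on the input at this output position is [2 0 0 / 5 -3 -4 / -3 1 -2]. Elementwise product with the kernel and sum: 0·-1 + 0·1 + -4·-1 + -3·1 + 1·3 + -2·1.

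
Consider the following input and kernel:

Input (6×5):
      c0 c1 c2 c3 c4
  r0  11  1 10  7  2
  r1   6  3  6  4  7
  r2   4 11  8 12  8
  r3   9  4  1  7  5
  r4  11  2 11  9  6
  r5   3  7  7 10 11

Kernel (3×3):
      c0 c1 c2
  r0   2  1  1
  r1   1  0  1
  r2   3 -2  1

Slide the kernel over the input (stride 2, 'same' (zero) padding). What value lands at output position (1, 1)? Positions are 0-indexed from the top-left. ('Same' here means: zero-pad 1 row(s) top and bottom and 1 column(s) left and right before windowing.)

The receptive field on the zero-padded input at this output position is [3 6 4 / 11 8 12 / 4 1 7]. Elementwise product with the kernel and sum: 3·2 + 6·1 + 4·1 + 11·1 + 12·1 + 4·3 + 1·-2 + 7·1.

56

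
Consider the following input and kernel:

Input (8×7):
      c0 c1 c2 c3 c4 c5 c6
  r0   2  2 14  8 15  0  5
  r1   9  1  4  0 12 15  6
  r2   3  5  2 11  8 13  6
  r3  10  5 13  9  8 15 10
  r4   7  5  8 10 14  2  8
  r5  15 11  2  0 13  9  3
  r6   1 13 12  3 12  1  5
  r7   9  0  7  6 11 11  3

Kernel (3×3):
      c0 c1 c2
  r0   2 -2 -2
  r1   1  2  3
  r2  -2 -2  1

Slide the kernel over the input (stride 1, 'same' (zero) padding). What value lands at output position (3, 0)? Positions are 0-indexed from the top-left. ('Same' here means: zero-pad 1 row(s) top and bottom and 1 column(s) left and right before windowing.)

The receptive field on the zero-padded input at this output position is [0 3 5 / 0 10 5 / 0 7 5]. Elementwise product with the kernel and sum: 0·2 + 3·-2 + 5·-2 + 0·1 + 10·2 + 5·3 + 0·-2 + 7·-2 + 5·1.

10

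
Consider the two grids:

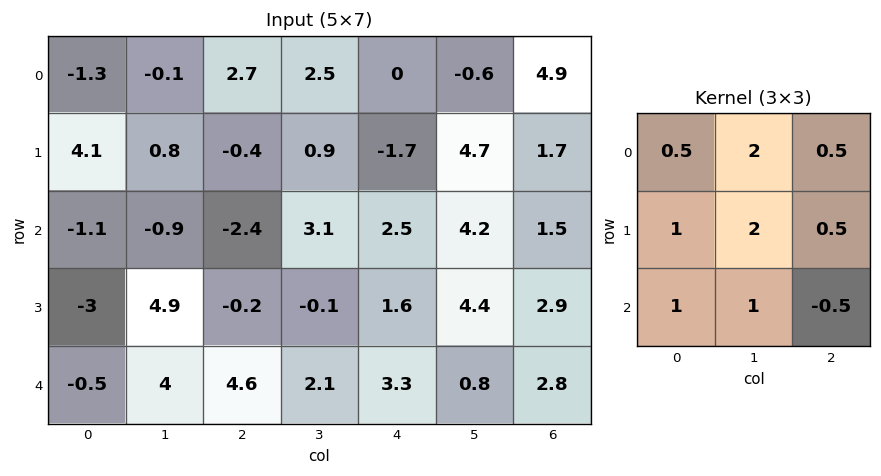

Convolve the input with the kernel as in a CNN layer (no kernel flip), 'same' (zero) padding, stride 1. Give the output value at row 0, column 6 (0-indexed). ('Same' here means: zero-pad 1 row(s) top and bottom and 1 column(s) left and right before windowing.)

The receptive field on the zero-padded input at this output position is [0 0 0 / -0.6 4.9 0 / 4.7 1.7 0]. Elementwise product with the kernel and sum: 0·0.5 + 0·2 + 0·0.5 + -0.6·1 + 4.9·2 + 0·0.5 + 4.7·1 + 1.7·1 + 0·-0.5.

15.6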